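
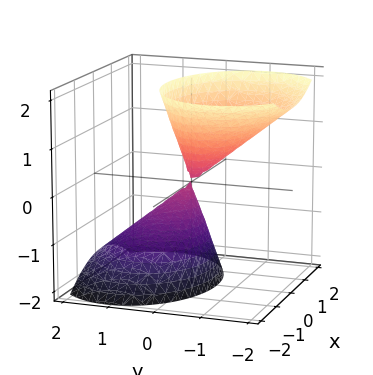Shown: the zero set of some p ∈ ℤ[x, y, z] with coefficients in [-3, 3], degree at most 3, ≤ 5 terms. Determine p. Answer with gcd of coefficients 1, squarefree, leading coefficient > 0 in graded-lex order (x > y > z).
1. The picture has 2 separate pieces.
2. deg p = 2.
3. From the visible intercepts: one y-axis crossing is at y = 0; it crosses the x-axis at the gridline x = 0.
4. Assembling these constraints gives the stated polynomial.

2*x^2 + 3*y^2 + 3*y*z - z^2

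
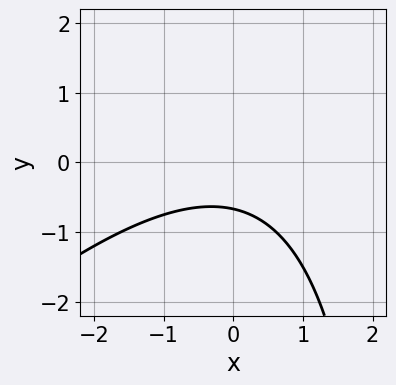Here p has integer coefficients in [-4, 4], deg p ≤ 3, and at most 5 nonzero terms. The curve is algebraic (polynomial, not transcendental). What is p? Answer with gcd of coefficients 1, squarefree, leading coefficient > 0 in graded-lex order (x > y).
x^2 - x*y + 3*y + 2

Degree: the shape is more complex than any degree-1 curve, so deg p = 2.
Reading off the gridlines: no x-intercept at any integer in the box.
Together with the visible shape, these determine p as stated.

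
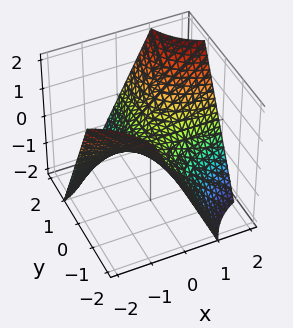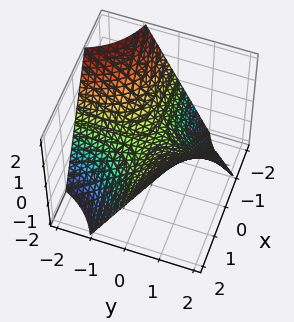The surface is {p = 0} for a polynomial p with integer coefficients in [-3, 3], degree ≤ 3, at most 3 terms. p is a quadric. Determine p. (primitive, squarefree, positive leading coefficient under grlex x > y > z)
deg p = 2. A saddle surface; a quadric.
Reading off the gridlines: it meets the z-axis at z = 0 (among the integer gridlines); the visible y-axis segment lies entirely on the surface.
These observations pin down the coefficients. Check: (-2, 0, 0) on the x-axis lies on the surface, and p(-2, 0, 0) = 0. ✓

x*y - z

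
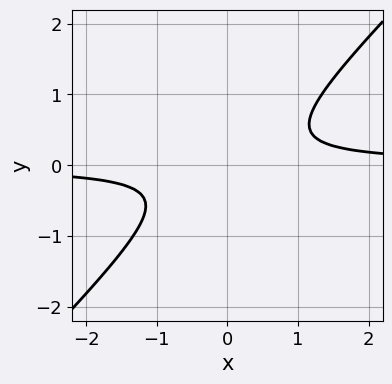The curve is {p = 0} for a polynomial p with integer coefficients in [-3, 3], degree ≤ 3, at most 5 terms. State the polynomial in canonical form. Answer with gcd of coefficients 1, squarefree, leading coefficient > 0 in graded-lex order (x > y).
1. deg p = 2.
2. Against the integer gridlines: the curve avoids every integer x-axis point in the box; no y-intercept at any integer in the box.
3. Putting this together gives p.

3*x*y - 3*y^2 - 1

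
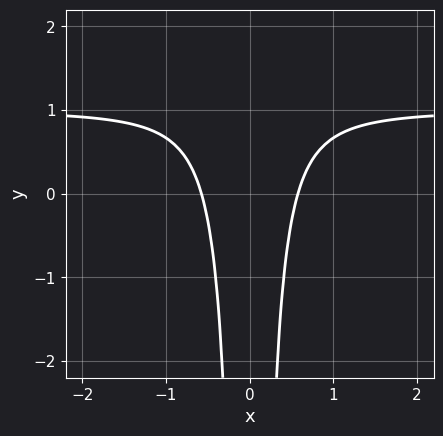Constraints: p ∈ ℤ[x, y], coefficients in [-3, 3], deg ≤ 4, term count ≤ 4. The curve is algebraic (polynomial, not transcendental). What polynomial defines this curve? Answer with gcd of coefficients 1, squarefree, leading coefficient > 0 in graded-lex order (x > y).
3*x^2*y - 3*x^2 + 1

deg p = 3.
Symmetries: it's symmetric under x → −x, forcing even powers of x.
Observable constraints: it misses every integer gridline on the y-axis.
Assembling these constraints gives the stated polynomial.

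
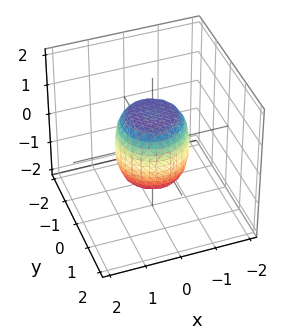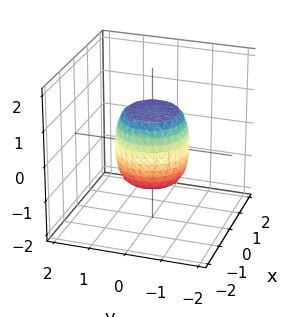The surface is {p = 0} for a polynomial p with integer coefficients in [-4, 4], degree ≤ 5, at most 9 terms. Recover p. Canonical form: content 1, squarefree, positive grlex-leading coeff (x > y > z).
1. deg p = 4. No degree-3 surface has this shape.
2. Symmetry: the z-axis is an axis of rotation, so x and y enter only as x² + y².
3. From the visible intercepts: the z-axis gridline crossings are at z ∈ {-1, 1}; a circular section at z = -1 has radius between 0 and 1.
4. Putting this together gives p. Check: (-1, 0, 0) on the x-axis lies on the surface, and p(-1, 0, 0) = 0. ✓

2*x^4 + 4*x^2*y^2 + 2*y^4 - x^2 - y^2 + z^2 - 1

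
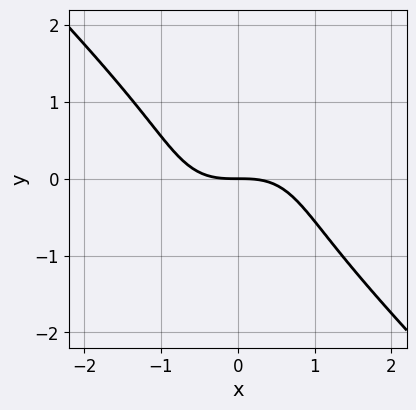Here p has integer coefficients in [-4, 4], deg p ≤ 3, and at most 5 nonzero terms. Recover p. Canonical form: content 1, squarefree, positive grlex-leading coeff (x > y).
(a) deg p = 3. No degree-2 curve has this shape.
(b) Observable constraints: it meets the y-axis at y = 0 (among the integer gridlines); it meets the x-axis at x = 0 (among the integer gridlines).
(c) Assembling these constraints gives the stated polynomial.

2*x^3 + 2*y^3 + 3*y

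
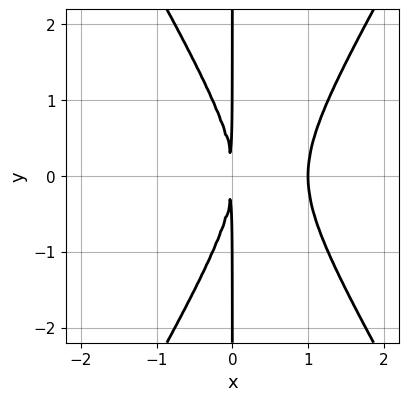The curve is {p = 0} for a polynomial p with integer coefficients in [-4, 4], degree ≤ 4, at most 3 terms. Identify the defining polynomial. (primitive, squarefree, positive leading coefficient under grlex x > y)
3*x^3 - x*y^2 - 3*x^2

1. The degree is 3 — the shape is more complex than any degree-2 curve.
2. Symmetries: the y ↦ −y reflection is a symmetry, so y appears only in even powers.
3. Against the integer gridlines: every point of the y-axis in the box is on the curve; it crosses the x-axis at the gridline x = 1.
4. Matching integer coefficients to the picture gives p.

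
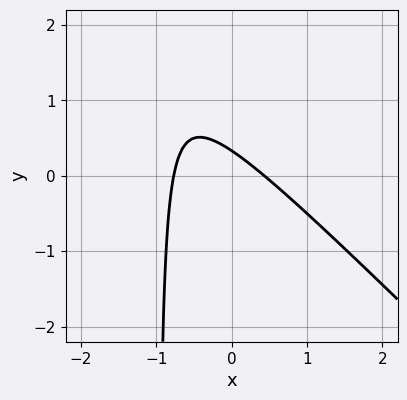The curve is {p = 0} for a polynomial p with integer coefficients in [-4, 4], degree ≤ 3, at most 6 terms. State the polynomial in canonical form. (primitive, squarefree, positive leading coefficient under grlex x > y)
(a) The degree is 2 — the shape is more complex than any degree-1 curve.
(b) Putting this together gives p.

3*x^2 + 3*x*y + x + 3*y - 1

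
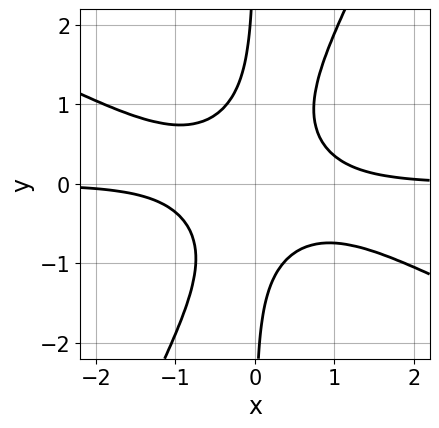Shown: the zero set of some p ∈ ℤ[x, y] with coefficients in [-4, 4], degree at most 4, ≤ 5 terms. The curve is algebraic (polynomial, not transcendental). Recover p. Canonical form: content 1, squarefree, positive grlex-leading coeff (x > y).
2*x^3*y + 3*x^2*y^2 - 2*x*y^3 - 1

1. Degree: no degree-3 curve has this shape, so deg p = 4.
2. Against the integer gridlines: no y-intercept at any integer in the box; it misses every integer gridline on the x-axis.
3. These observations pin down the coefficients.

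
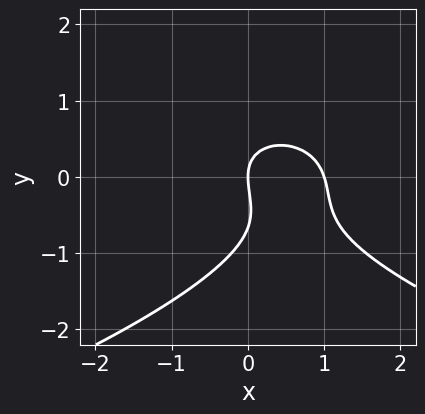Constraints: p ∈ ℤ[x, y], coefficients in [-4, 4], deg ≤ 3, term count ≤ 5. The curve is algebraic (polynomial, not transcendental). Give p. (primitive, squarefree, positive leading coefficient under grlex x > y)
1. Degree: no degree-2 curve has this shape, so deg p = 3.
2. Against the integer gridlines: it crosses the y-axis at the gridline y = 0; the x-axis gridline crossings are at x ∈ {0, 1}.
3. The integer polynomial consistent with all of this is the stated p.

3*y^3 + 3*x^2 + x*y + 2*y^2 - 3*x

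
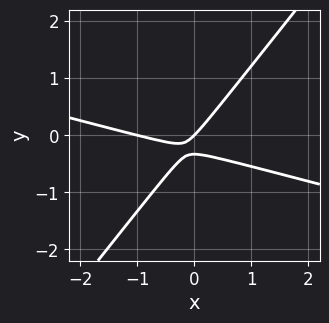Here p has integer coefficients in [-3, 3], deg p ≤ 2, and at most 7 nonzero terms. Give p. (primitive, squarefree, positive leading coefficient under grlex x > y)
x^2 + 3*x*y - 3*y^2 + x - y

1. Degree: the shape is more complex than any degree-1 curve, so deg p = 2.
2. Observable constraints: it meets the y-axis at y = 0 (among the integer gridlines); the x-axis gridline crossings are at x ∈ {-1, 0}.
3. Solving for integer coefficients yields p as stated.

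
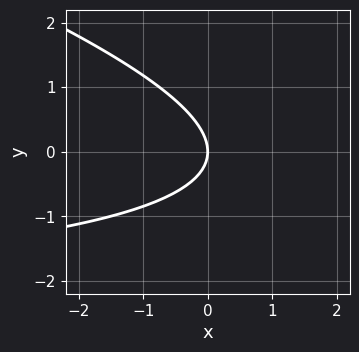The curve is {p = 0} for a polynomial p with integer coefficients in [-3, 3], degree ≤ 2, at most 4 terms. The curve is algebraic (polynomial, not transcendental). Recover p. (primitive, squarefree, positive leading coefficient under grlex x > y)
x*y + 3*y^2 + 3*x

(a) deg p = 2. No degree-1 curve has this shape.
(b) From the axis intercepts and sections: one x-axis crossing is at x = 0; one y-axis crossing is at y = 0.
(c) Solving for integer coefficients yields p as stated.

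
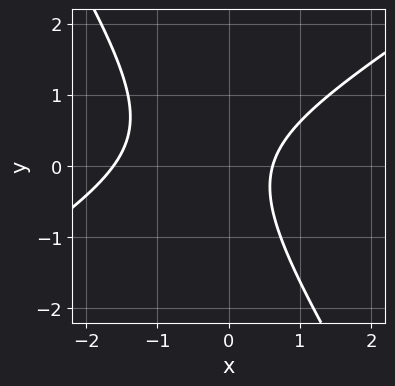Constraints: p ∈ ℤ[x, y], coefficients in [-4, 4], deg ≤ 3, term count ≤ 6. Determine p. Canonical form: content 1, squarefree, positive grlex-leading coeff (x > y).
x^2 - x*y - y^2 + x - 1

Degree: no degree-1 curve has this shape, so deg p = 2.
Checking where it meets the axes: no y-intercept at any integer in the box.
Together with the visible shape, these determine p as stated.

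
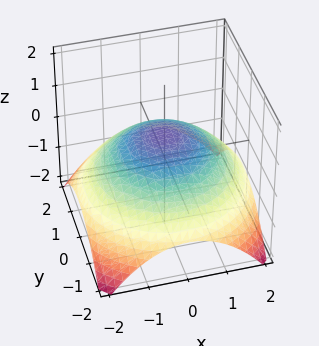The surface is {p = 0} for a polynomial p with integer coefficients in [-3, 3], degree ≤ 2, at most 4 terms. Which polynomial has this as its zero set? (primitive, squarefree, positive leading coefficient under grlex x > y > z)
(a) deg p = 2. The shape is more complex than any degree-1 surface.
(b) Symmetries: rotational symmetry about the z-axis ⇒ p depends on x, y only through x² + y².
(c) From the axis intercepts and sections: a circular section at z = 0 has radius between 1 and 2.
(d) These observations pin down the coefficients.

x^2 + y^2 + 3*z - 2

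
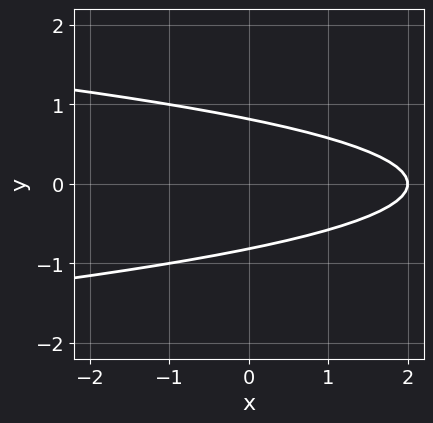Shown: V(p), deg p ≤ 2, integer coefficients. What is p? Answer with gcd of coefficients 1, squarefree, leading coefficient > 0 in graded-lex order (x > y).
3*y^2 + x - 2

(a) Degree: a generic line meets the curve in up to 2 points, so deg p = 2.
(b) Symmetries: it's symmetric under y → −y, forcing even powers of y.
(c) From the visible intercepts: one x-axis crossing is at x = 2.
(d) Assembling these constraints gives the stated polynomial.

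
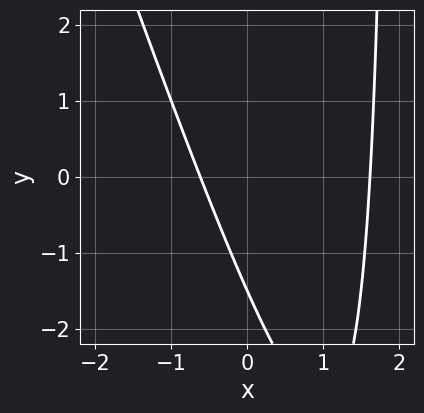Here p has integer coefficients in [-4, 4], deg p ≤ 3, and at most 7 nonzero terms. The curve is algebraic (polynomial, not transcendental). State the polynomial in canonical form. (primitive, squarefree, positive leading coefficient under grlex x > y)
3*x^2 + x*y - 3*x - 2*y - 3

First, the degree is 2 — no degree-1 curve has this shape.
Finally, matching integer coefficients to the picture gives p.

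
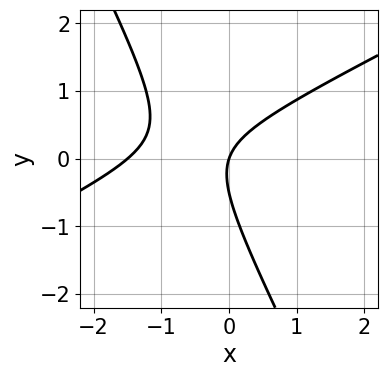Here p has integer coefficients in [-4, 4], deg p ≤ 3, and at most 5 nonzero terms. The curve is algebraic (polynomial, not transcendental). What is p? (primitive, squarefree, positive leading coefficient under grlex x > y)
2*x^2 - 3*x*y - 2*y^2 + 3*x - y

1. Degree: a generic line meets the curve in up to 2 points, so deg p = 2.
2. Checking where it meets the axes: it meets the y-axis at y = 0 (among the integer gridlines); one x-axis crossing is at x = 0.
3. Matching integer coefficients to the picture gives p.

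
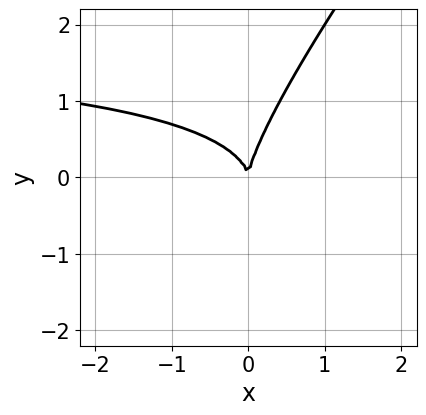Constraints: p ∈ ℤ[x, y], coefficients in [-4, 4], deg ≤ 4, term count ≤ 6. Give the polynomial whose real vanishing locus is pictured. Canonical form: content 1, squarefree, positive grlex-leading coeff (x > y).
x^2*y - 2*x*y^2 + y^3 - 2*x^2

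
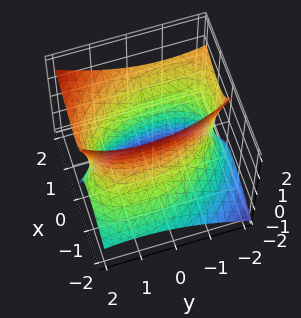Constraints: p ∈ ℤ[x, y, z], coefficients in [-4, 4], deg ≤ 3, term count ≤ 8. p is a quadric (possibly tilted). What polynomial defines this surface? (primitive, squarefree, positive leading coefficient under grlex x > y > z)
1. Degree: a generic line meets the surface in up to 2 points, so deg p = 2.
2. From the visible intercepts: it misses every integer gridline on the z-axis.
3. Together with the visible shape, these determine p as stated.

2*x^2 + x*y - 3*x*z + y^2 - z^2 - 3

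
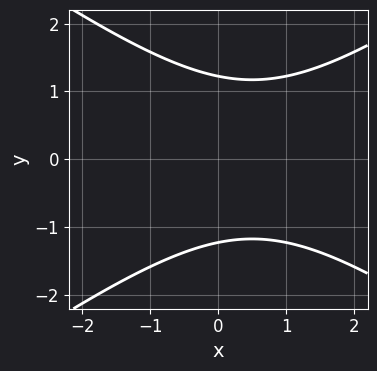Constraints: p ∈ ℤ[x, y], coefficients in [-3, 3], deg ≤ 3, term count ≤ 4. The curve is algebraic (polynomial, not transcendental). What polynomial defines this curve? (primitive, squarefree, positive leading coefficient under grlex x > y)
(a) Degree: a generic line meets the curve in up to 2 points, so deg p = 2.
(b) Symmetries: it's symmetric under y → −y, forcing even powers of y.
(c) Checking where it meets the axes: the curve avoids every integer x-axis point in the box.
(d) These observations pin down the coefficients.

x^2 - 2*y^2 - x + 3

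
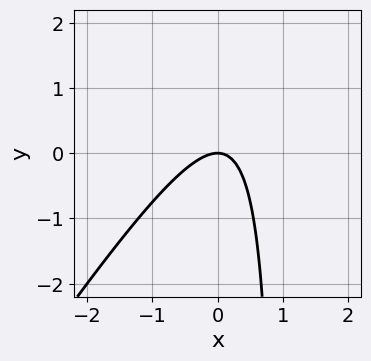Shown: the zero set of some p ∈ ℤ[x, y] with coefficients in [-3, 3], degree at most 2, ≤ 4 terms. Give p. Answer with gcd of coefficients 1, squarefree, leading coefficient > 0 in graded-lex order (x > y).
3*x^2 - 2*x*y + 2*y

First, degree: a generic line meets the curve in up to 2 points, so deg p = 2.
Then, observable constraints: one x-axis crossing is at x = 0; it crosses the y-axis at the gridline y = 0.
Finally, assembling these constraints gives the stated polynomial.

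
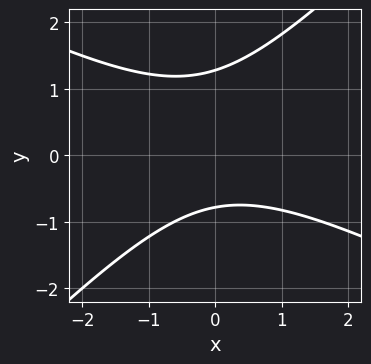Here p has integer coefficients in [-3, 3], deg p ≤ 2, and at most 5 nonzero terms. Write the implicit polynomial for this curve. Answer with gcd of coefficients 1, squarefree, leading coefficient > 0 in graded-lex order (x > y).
x^2 + x*y - 2*y^2 + y + 2

First, the degree is 2 — no degree-1 curve has this shape.
Next, from the visible intercepts: the curve avoids every integer x-axis point in the box.
Finally, matching integer coefficients to the picture gives p.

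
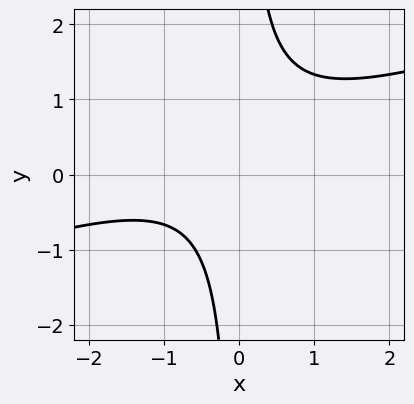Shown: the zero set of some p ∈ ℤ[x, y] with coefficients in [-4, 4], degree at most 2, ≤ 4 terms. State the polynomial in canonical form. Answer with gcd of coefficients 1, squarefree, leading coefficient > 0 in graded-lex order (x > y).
x^2 - 3*x*y + x + 2

(a) The degree is 2 — a generic line meets the curve in up to 2 points.
(b) Observable constraints: the curve avoids every integer x-axis point in the box; no y-intercept at any integer in the box.
(c) Solving for integer coefficients yields p as stated.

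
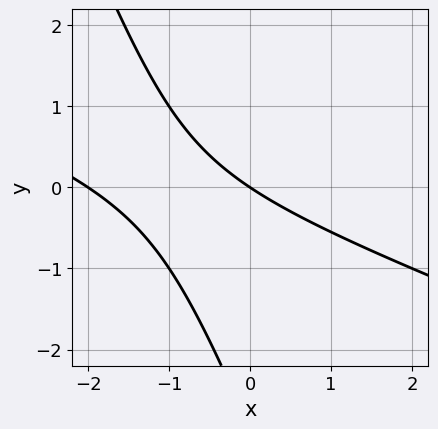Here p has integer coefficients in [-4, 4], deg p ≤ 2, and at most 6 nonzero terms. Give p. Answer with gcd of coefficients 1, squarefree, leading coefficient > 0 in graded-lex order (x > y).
x^2 + 3*x*y + y^2 + 2*x + 3*y

deg p = 2.
Checking where it meets the axes: the x-axis gridline crossings are at x ∈ {-2, 0}; one y-axis crossing is at y = 0.
Putting this together gives p.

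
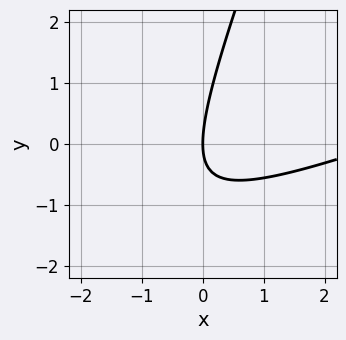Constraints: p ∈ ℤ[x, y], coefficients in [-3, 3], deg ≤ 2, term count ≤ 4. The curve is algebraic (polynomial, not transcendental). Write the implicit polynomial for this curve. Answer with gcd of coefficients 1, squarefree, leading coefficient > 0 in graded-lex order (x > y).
deg p = 2. No degree-1 curve has this shape.
Observable constraints: one x-axis crossing is at x = 0; it crosses the y-axis at the gridline y = 0.
Solving for integer coefficients yields p as stated.

x^2 - 3*x*y + y^2 - 3*x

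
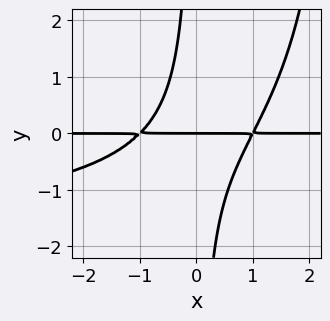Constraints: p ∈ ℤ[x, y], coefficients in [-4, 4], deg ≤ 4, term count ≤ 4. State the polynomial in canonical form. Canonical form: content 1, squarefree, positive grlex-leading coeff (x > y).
(a) deg p = 4.
(b) From the visible intercepts: one y-axis crossing is at y = 0; the visible x-axis segment lies entirely on the curve.
(c) Fitting integer coefficients to these (and the overall shape) gives p.

x^2*y^2 + 2*x^2*y - 3*x*y^2 - 2*y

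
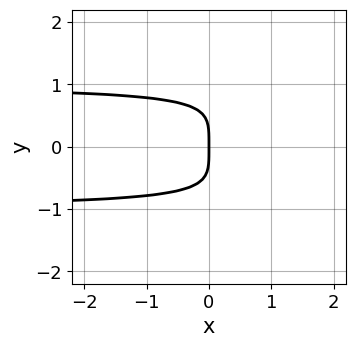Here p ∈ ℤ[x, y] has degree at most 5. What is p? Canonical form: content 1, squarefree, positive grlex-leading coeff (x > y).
deg p = 4.
Symmetries: the y ↦ −y reflection is a symmetry, so y appears only in even powers.
Reading off the gridlines: it crosses the y-axis at the gridline y = 0; one x-axis crossing is at x = 0.
Solving for integer coefficients yields p as stated.

y^4 - x*y^2 + x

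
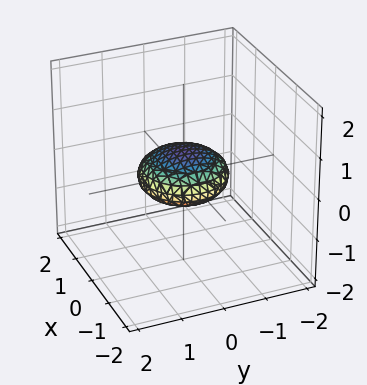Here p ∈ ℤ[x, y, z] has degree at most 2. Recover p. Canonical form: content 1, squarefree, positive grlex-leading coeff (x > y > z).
x^2 + y^2 + 3*z^2 - 1

(a) deg p = 2. A generic line meets the surface in up to 2 points.
(b) Symmetries: rotational symmetry about the z-axis ⇒ p depends on x, y only through x² + y².
(c) Reading off the gridlines: a circular section at z = 0 has radius exactly 1; the y-axis gridline crossings are at y ∈ {-1, 1}; the x-axis gridline crossings are at x ∈ {-1, 1}.
(d) Fitting integer coefficients to these (and the overall shape) gives p.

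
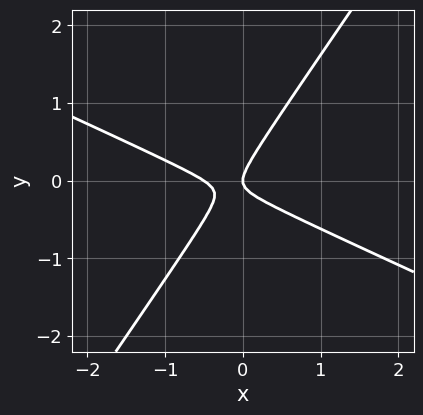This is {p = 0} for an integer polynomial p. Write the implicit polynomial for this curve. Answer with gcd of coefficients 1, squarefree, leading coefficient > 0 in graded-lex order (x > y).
First, degree: a generic line meets the curve in up to 2 points, so deg p = 2.
Next, reading off the gridlines: it meets the y-axis at y = 0 (among the integer gridlines); it crosses the x-axis at the gridline x = 0.
Finally, fitting integer coefficients to these (and the overall shape) gives p.

2*x^2 + 3*x*y - 3*y^2 + x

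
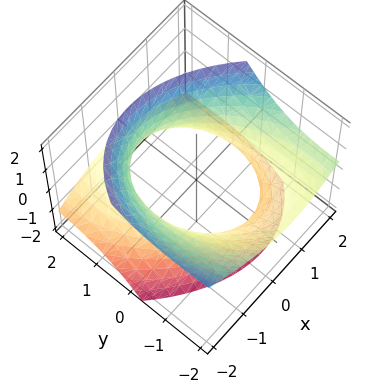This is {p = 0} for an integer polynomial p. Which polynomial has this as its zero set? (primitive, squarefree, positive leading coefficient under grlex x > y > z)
First, deg p = 2.
Next, checking where it meets the axes: the surface avoids every integer z-axis point in the box.
Finally, solving for integer coefficients yields p as stated.

2*x^2 + x*y + y^2 + 3*y*z - 2*z^2 - 3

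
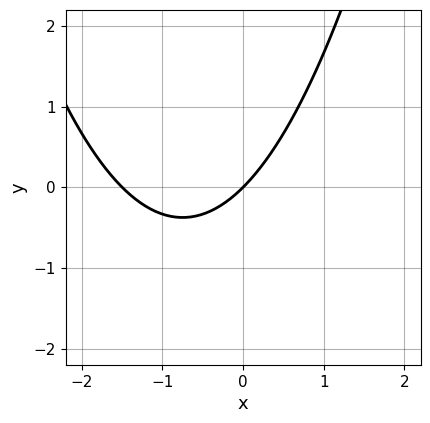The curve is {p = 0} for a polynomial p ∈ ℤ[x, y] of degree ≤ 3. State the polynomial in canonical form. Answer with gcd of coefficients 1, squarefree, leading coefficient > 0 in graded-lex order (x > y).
First, deg p = 2.
Next, reading off the gridlines: one x-axis crossing is at x = 0; it crosses the y-axis at the gridline y = 0.
Finally, putting this together gives p.

2*x^2 + 3*x - 3*y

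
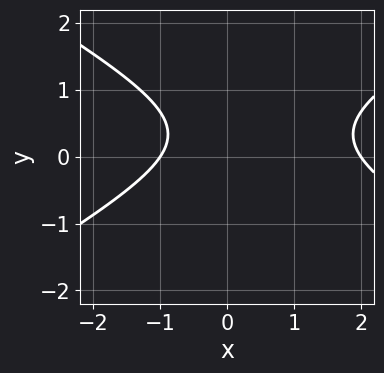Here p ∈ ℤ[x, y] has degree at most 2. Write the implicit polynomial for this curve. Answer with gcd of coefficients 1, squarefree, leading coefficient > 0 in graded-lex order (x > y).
x^2 - 3*y^2 - x + 2*y - 2

First, the degree is 2 — no degree-1 curve has this shape.
Next, from the axis intercepts and sections: no y-intercept at any integer in the box; among the integer gridlines, it crosses the x-axis at x ∈ {-1, 2}.
Finally, assembling these constraints gives the stated polynomial.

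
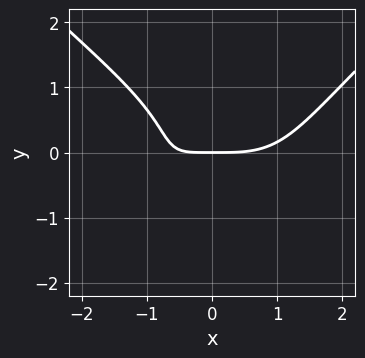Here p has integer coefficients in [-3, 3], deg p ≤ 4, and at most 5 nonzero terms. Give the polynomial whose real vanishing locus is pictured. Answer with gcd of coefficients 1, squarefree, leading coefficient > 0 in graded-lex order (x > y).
(a) Degree: no degree-3 curve has this shape, so deg p = 4.
(b) From the visible intercepts: one x-axis crossing is at x = 0; it meets the y-axis at y = 0 (among the integer gridlines).
(c) Matching integer coefficients to the picture gives p.

x^4 - x^2*y^2 - 2*y^3 - 3*x*y - 3*y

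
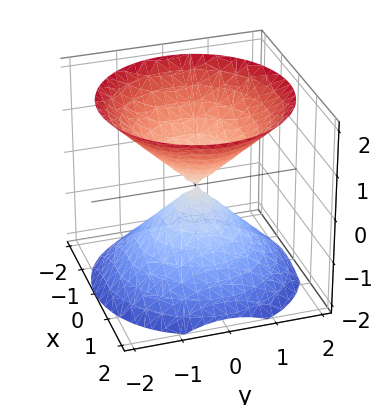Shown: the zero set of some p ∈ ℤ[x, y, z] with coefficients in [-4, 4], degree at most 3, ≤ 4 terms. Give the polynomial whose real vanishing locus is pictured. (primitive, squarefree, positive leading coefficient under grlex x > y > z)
1. I count 2 distinct pieces. They look like related sheets of one shape, so recover p as a whole.
2. The degree is 2 — two nappes meeting at a single point; a quadric.
3. Symmetries: the z-axis is an axis of rotation, so x and y enter only as x² + y²; mirror symmetry z ↦ −z ⇒ only even powers of z.
4. Reading off the gridlines: a circular section at z = 1 has radius exactly 1; it meets the y-axis at y = 0 (among the integer gridlines); it meets the z-axis at z = 0 (among the integer gridlines); one x-axis crossing is at x = 0.
5. Putting this together gives p.

x^2 + y^2 - z^2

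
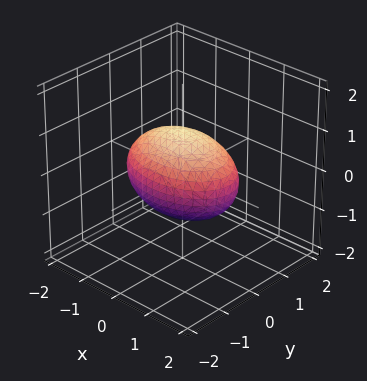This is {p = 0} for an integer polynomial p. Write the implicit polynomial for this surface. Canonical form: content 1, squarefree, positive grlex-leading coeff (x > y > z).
x^2 + 2*y^2 + 2*z^2 - 2

(a) The degree is 2 — bounded and convex; a quadric.
(b) Symmetries: mirror symmetry x ↦ −x ⇒ only even powers of x; mirror symmetry y ↦ −y ⇒ only even powers of y; mirror symmetry z ↦ −z ⇒ only even powers of z.
(c) Observable constraints: the y-axis gridline crossings are at y ∈ {-1, 1}; the z-axis gridline crossings are at z ∈ {-1, 1}.
(d) The integer polynomial consistent with all of this is the stated p.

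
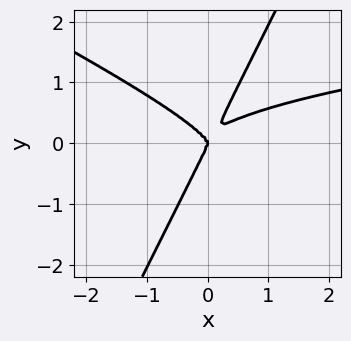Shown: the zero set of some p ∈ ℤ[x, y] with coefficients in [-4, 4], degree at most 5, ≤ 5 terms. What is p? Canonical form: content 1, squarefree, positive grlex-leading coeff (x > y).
(a) The degree is 4 — the shape is more complex than any degree-3 curve.
(b) From the axis intercepts and sections: one y-axis crossing is at y = 0; one x-axis crossing is at x = 0.
(c) Fitting integer coefficients to these (and the overall shape) gives p.

2*x^2*y^2 + 3*x*y^3 - 2*y^4 - x^3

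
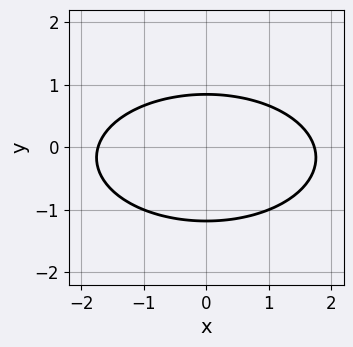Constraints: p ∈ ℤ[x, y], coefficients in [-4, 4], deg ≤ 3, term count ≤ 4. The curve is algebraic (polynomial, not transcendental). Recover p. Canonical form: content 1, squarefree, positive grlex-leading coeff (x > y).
The degree is 2 — the shape is more complex than any degree-1 curve.
Symmetries: it's symmetric under x → −x, forcing even powers of x.
Together with the visible shape, these determine p as stated.

x^2 + 3*y^2 + y - 3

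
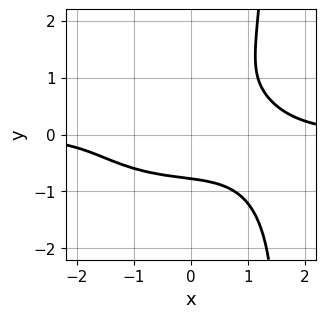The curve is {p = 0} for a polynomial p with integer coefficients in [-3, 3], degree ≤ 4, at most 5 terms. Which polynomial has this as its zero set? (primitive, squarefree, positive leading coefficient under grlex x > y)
x^3*y + 2*x*y^3 - 3*y^3 + y^2 - 2

(a) deg p = 4. No degree-3 curve has this shape.
(b) Observable constraints: no x-intercept at any integer in the box.
(c) Solving for integer coefficients yields p as stated.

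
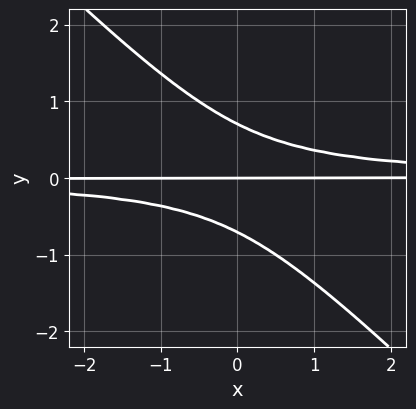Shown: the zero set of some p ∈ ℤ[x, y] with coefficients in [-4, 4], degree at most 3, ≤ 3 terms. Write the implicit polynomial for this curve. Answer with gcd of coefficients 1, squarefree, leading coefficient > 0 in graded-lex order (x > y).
The degree is 3 — a generic line meets the curve in up to 3 points.
From the axis intercepts and sections: every point of the x-axis in the box is on the curve; it meets the y-axis at y = 0 (among the integer gridlines).
These observations pin down the coefficients.

2*x*y^2 + 2*y^3 - y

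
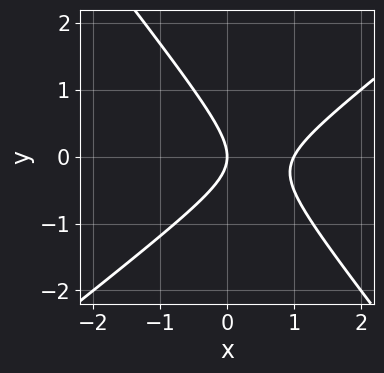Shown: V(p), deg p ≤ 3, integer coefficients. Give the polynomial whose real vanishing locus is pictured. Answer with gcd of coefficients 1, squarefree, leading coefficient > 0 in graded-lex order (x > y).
(a) Degree: a generic line meets the curve in up to 2 points, so deg p = 2.
(b) From the visible intercepts: among the integer gridlines, it crosses the x-axis at x ∈ {0, 1}; it crosses the y-axis at the gridline y = 0.
(c) The integer polynomial consistent with all of this is the stated p.

2*x^2 - x*y - 2*y^2 - 2*x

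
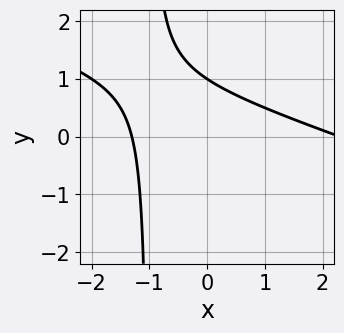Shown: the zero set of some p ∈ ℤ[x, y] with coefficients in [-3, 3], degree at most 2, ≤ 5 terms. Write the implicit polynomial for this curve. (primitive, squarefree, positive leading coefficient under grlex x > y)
x^2 + 3*x*y - x + 3*y - 3

(a) deg p = 2.
(b) Reading off the gridlines: one y-axis crossing is at y = 1.
(c) Fitting integer coefficients to these (and the overall shape) gives p.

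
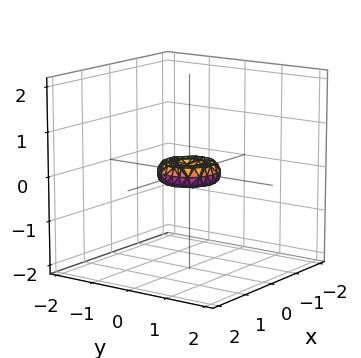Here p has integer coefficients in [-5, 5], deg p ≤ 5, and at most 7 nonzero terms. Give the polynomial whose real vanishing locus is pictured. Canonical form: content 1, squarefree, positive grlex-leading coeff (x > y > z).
First, deg p = 4. No degree-3 surface has this shape.
Then, symmetry: every cross-section ⟂ z is a circle, so x, y appear only via x² + y².
Then, checking where it meets the axes: one y-axis crossing is at y = 0; it meets the z-axis at z = 0 (among the integer gridlines); a circular section at z = 0 has radius between 0 and 1; one x-axis crossing is at x = 0.
Finally, together with the visible shape, these determine p as stated.

2*x^4 + 4*x^2*y^2 + 2*y^4 - x^2 - y^2 + 2*z^2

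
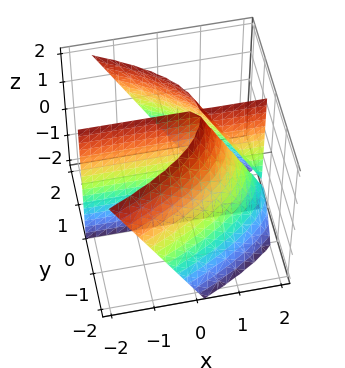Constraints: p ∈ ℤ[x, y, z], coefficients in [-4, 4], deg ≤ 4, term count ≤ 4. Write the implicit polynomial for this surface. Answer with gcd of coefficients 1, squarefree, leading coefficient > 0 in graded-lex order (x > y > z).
y^3 + 2*x*y + y*z - 3*y

First, I count 2 distinct pieces. Treating them together as one polynomial.
Then, deg p = 3. A generic line meets the surface in up to 3 points.
Then, checking where it meets the axes: it crosses the y-axis at the gridline y = 0; the visible x-axis segment lies entirely on the surface.
Finally, assembling these constraints gives the stated polynomial. Check: (0, 0, 2) on the z-axis lies on the surface, and p(0, 0, 2) = 0. ✓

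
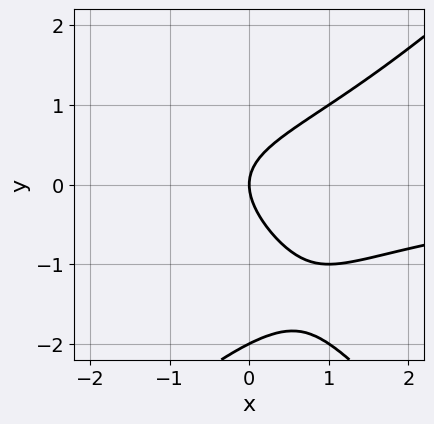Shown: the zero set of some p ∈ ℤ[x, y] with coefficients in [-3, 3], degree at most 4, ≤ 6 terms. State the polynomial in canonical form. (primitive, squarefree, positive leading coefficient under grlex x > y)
x^2*y - y^3 - 2*y^2 + 2*x

(a) Degree: no degree-2 curve has this shape, so deg p = 3.
(b) From the axis intercepts and sections: the y-axis gridline crossings are at y ∈ {-2, 0}; one x-axis crossing is at x = 0.
(c) Fitting integer coefficients to these (and the overall shape) gives p.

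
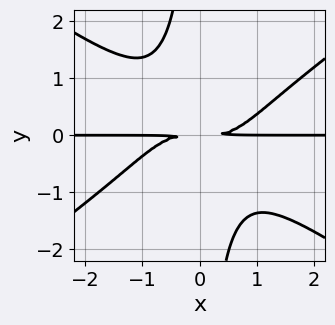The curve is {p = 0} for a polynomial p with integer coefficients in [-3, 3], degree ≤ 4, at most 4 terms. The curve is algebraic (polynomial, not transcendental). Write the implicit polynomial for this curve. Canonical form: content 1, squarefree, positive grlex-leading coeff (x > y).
x^3*y - 2*x*y^3 - 2*y^2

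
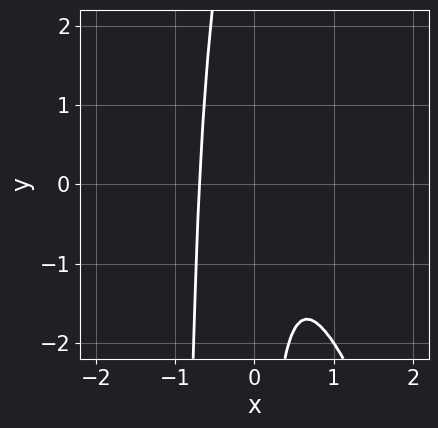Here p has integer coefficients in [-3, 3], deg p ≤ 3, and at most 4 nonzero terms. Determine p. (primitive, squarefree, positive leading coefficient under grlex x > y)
3*x^3 + x^2*y + x*y + 1

First, the degree is 3 — a generic line meets the curve in up to 3 points.
Then, from the axis intercepts and sections: no y-intercept at any integer in the box.
Finally, putting this together gives p.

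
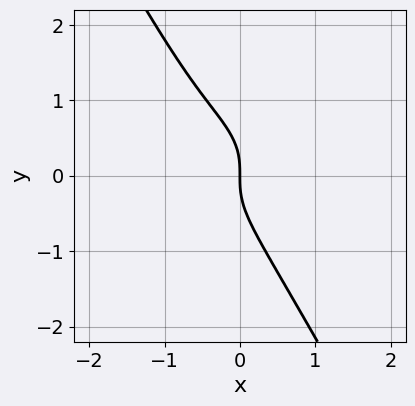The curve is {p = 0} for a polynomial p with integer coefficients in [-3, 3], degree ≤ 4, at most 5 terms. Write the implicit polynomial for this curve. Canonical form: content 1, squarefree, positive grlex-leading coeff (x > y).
2*x^3 + 3*x*y^2 + 2*y^3 + 2*x^2 + 2*x

First, the degree is 3 — no degree-2 curve has this shape.
Next, observable constraints: one y-axis crossing is at y = 0; one x-axis crossing is at x = 0.
Finally, fitting integer coefficients to these (and the overall shape) gives p.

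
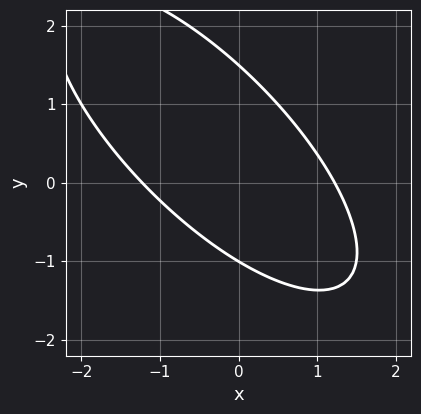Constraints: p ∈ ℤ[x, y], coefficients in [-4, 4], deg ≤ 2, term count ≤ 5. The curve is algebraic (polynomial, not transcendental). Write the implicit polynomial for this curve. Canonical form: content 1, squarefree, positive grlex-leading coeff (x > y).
2*x^2 + 3*x*y + 2*y^2 - y - 3

1. The degree is 2 — no degree-1 curve has this shape.
2. Against the integer gridlines: it meets the y-axis at y = -1 (among the integer gridlines).
3. Fitting integer coefficients to these (and the overall shape) gives p.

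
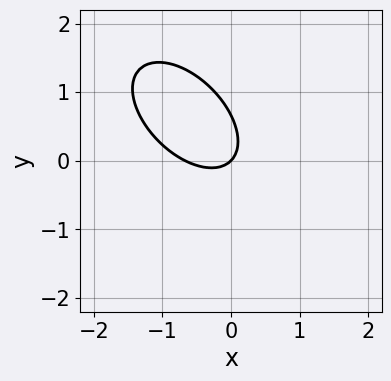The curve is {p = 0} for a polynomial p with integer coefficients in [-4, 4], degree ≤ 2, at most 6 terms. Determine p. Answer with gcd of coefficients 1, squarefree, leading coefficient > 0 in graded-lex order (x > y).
3*x^2 + 3*x*y + 3*y^2 + 2*x - 2*y

(a) deg p = 2. The shape is more complex than any degree-1 curve.
(b) From the visible intercepts: it meets the y-axis at y = 0 (among the integer gridlines); it meets the x-axis at x = 0 (among the integer gridlines).
(c) Matching integer coefficients to the picture gives p.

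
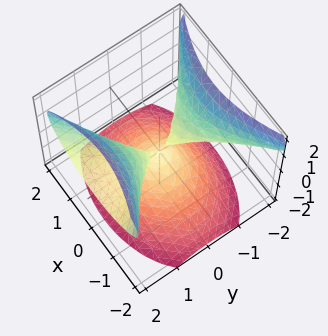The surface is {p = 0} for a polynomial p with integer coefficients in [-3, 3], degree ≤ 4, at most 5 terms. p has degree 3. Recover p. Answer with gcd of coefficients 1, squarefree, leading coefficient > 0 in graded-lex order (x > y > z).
3*y^2*z - 2*z^3 - 3*x^2

(a) There are 3 components.
(b) Degree: a generic line meets the surface in up to 3 points, so deg p = 3.
(c) Checking where it meets the axes: every point of the y-axis in the box is on the surface; it meets the z-axis at z = 0 (among the integer gridlines); it meets the x-axis at x = 0 (among the integer gridlines).
(d) The integer polynomial consistent with all of this is the stated p.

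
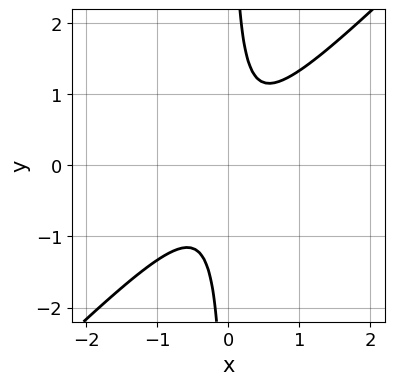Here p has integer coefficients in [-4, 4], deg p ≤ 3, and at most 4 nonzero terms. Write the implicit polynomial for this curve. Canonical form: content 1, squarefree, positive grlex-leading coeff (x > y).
3*x^2 - 3*x*y + 1

Degree: the shape is more complex than any degree-1 curve, so deg p = 2.
Reading off the gridlines: the curve avoids every integer x-axis point in the box; the curve avoids every integer y-axis point in the box.
The integer polynomial consistent with all of this is the stated p.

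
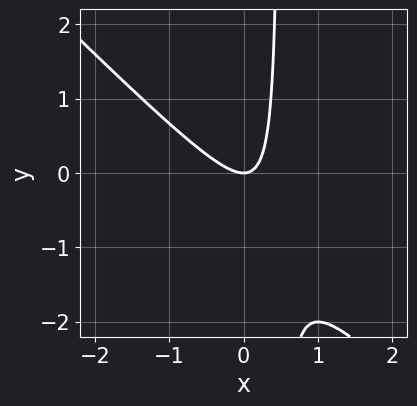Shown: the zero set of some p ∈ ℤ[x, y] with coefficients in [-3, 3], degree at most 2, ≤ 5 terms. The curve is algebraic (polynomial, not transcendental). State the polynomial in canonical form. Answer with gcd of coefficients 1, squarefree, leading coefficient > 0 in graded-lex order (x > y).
2*x^2 + 2*x*y - y

Degree: a generic line meets the curve in up to 2 points, so deg p = 2.
From the visible intercepts: it crosses the x-axis at the gridline x = 0; it crosses the y-axis at the gridline y = 0.
Putting this together gives p.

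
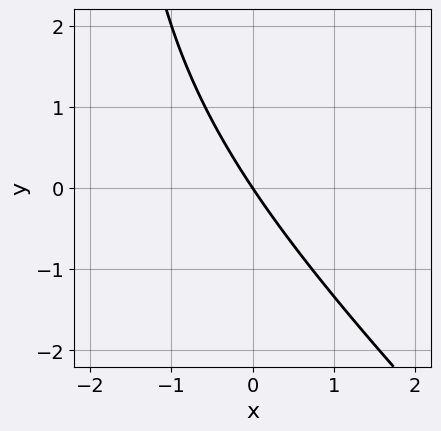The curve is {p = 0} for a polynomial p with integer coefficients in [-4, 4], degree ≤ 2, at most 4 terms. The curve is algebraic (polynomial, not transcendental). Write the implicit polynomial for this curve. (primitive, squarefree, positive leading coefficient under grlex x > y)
deg p = 2.
Reading off the gridlines: one x-axis crossing is at x = 0; one y-axis crossing is at y = 0.
Matching integer coefficients to the picture gives p.

x^2 + x*y + 3*x + 2*y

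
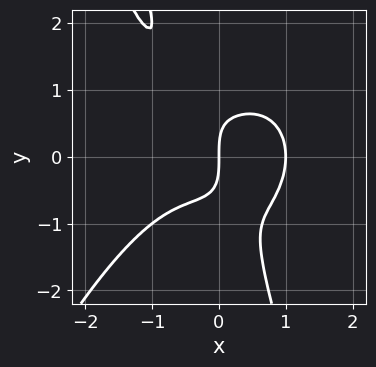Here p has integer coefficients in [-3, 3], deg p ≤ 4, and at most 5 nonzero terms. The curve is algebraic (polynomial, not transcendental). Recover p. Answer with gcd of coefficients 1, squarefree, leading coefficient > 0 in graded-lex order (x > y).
1. The degree is 4 — no degree-3 curve has this shape.
2. From the axis intercepts and sections: the x-axis gridline crossings are at x ∈ {0, 1}; it meets the y-axis at y = 0 (among the integer gridlines).
3. Fitting integer coefficients to these (and the overall shape) gives p.

2*x^4 + 3*x*y^2 + y^3 - 2*x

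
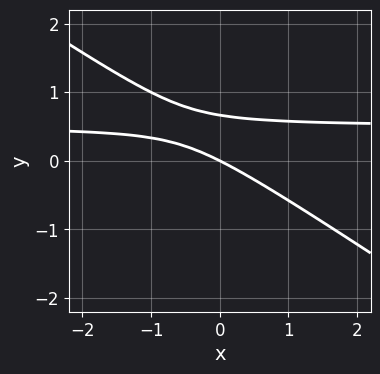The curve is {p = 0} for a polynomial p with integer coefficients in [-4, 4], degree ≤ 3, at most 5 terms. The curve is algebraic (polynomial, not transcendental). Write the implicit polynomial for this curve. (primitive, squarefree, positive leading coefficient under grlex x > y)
The degree is 2 — a generic line meets the curve in up to 2 points.
Against the integer gridlines: one x-axis crossing is at x = 0; one y-axis crossing is at y = 0.
Putting this together gives p.

2*x*y + 3*y^2 - x - 2*y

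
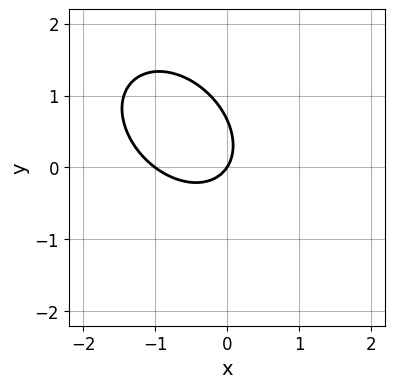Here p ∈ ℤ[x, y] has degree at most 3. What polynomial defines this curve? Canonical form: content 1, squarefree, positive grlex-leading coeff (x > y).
1. Degree: no degree-1 curve has this shape, so deg p = 2.
2. From the axis intercepts and sections: the x-axis gridline crossings are at x ∈ {-1, 0}; one y-axis crossing is at y = 0.
3. Putting this together gives p.

3*x^2 + 2*x*y + 3*y^2 + 3*x - 2*y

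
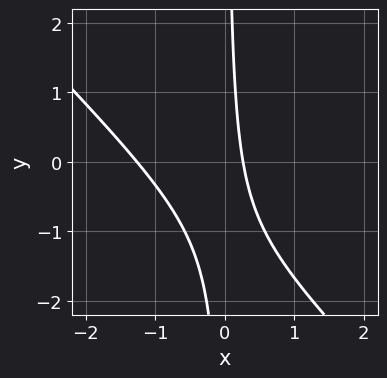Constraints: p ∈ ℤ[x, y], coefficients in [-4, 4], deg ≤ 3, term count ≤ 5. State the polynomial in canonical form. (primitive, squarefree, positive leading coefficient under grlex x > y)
3*x^2 + 3*x*y + 3*x - 1

(a) deg p = 2. A generic line meets the curve in up to 2 points.
(b) Reading off the gridlines: no y-intercept at any integer in the box.
(c) These observations pin down the coefficients.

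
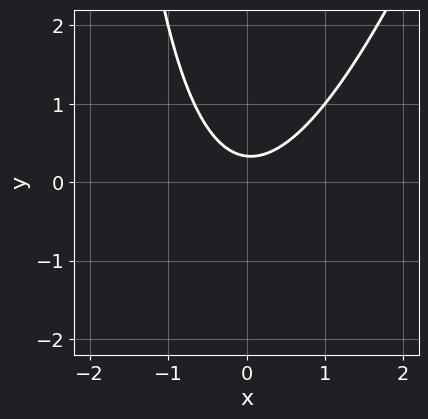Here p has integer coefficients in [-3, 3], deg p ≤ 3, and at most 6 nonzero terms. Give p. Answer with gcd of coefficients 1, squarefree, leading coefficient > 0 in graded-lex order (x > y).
1. Degree: a generic line meets the curve in up to 2 points, so deg p = 2.
2. Checking where it meets the axes: the curve avoids every integer x-axis point in the box.
3. These observations pin down the coefficients.

3*x^2 - x*y - 3*y + 1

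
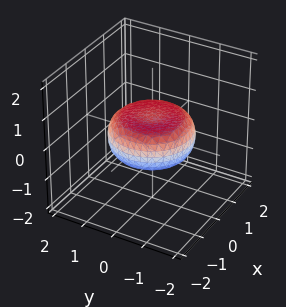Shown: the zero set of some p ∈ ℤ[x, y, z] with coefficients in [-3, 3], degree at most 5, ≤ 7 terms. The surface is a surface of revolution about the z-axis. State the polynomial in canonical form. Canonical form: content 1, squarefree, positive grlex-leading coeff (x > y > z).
x^4 + 2*x^2*y^2 + y^4 - x^2 - y^2 + 3*z^2 - 1

1. The degree is 4 — no degree-3 surface has this shape.
2. Symmetry: the z-axis is an axis of rotation, so x and y enter only as x² + y².
3. Reading off the gridlines: a circular section at z = 0 has radius between 1 and 2.
4. Assembling these constraints gives the stated polynomial.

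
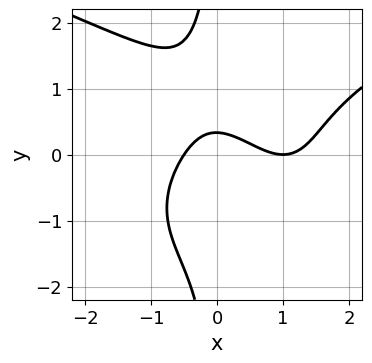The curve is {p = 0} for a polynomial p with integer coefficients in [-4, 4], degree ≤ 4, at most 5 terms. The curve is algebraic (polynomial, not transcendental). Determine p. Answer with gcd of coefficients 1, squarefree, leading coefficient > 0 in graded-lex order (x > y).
(a) The degree is 4 — a generic line meets the curve in up to 4 points.
(b) Reading off the gridlines: one x-axis crossing is at x = 1.
(c) The integer polynomial consistent with all of this is the stated p.

2*x*y^3 - 2*x^3 + 3*x^2 + 3*y - 1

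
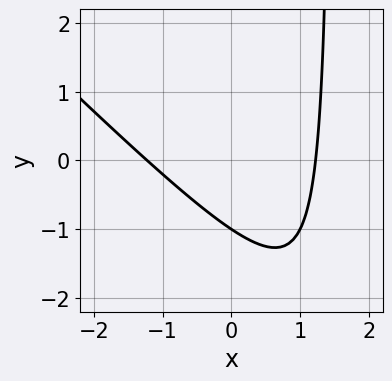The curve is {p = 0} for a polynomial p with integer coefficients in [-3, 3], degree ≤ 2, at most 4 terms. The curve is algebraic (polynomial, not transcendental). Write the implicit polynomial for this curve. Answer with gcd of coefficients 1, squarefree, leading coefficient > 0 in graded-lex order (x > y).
2*x^2 + 2*x*y - 3*y - 3

The degree is 2 — a generic line meets the curve in up to 2 points.
From the axis intercepts and sections: it meets the y-axis at y = -1 (among the integer gridlines).
Together with the visible shape, these determine p as stated.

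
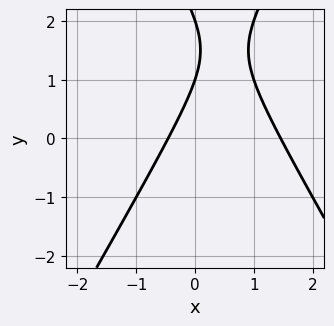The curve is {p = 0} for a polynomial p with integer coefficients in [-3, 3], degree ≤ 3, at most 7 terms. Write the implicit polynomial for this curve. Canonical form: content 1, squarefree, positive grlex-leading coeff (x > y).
The degree is 2 — a generic line meets the curve in up to 2 points.
Against the integer gridlines: among the integer gridlines, it crosses the y-axis at y ∈ {1, 2}.
Fitting integer coefficients to these (and the overall shape) gives p.

3*x^2 - y^2 - 3*x + 3*y - 2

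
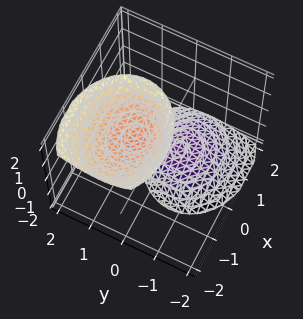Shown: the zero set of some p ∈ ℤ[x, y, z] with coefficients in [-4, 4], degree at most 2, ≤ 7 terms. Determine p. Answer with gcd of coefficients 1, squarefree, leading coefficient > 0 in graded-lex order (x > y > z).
2*x^2 + 2*x*z + 3*y^2 - 2*y*z - z^2 + 2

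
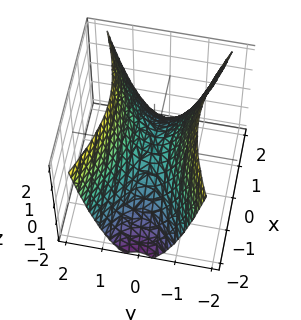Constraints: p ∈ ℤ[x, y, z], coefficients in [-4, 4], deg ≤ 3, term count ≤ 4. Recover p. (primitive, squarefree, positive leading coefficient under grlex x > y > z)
1. The degree is 2 — a saddle surface; a quadric.
2. Symmetries: mirror symmetry x ↦ −x ⇒ only even powers of x; the y ↦ −y reflection is a symmetry, so y appears only in even powers.
3. From the visible intercepts: it crosses the z-axis at the gridline z = 0; it crosses the y-axis at the gridline y = 0.
4. Assembling these constraints gives the stated polynomial.

x^2 - 3*y^2 + 2*z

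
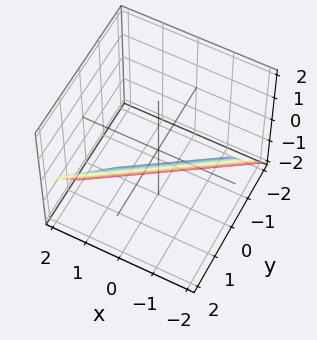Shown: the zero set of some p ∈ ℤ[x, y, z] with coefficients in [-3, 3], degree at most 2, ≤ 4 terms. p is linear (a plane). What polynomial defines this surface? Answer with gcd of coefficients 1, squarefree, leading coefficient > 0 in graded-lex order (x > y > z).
2*x - 3*y + 2*z + 2

deg p = 1.
Against the integer gridlines: it crosses the x-axis at the gridline x = -1; one z-axis crossing is at z = -1.
Putting this together gives p.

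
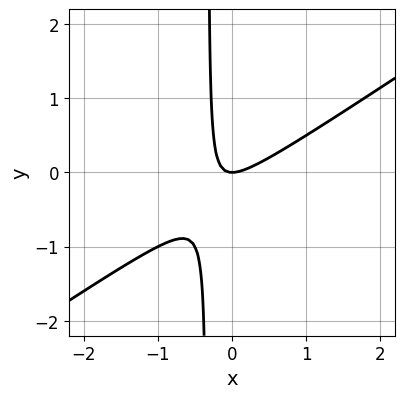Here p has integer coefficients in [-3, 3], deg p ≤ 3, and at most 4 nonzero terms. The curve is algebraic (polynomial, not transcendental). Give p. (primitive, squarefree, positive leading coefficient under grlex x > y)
1. The degree is 2 — no degree-1 curve has this shape.
2. Reading off the gridlines: it meets the x-axis at x = 0 (among the integer gridlines); one y-axis crossing is at y = 0.
3. Together with the visible shape, these determine p as stated.

2*x^2 - 3*x*y - y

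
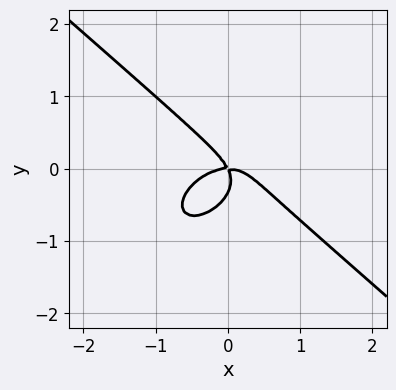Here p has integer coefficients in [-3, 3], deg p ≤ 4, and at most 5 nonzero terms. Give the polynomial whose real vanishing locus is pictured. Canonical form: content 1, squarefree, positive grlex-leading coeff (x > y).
Degree: no degree-2 curve has this shape, so deg p = 3.
From the axis intercepts and sections: one x-axis crossing is at x = 0; it meets the y-axis at y = 0 (among the integer gridlines).
Solving for integer coefficients yields p as stated.

2*x^3 + 3*y^3 + 2*x*y + y^2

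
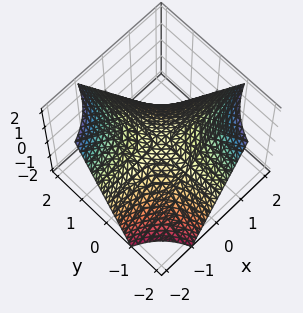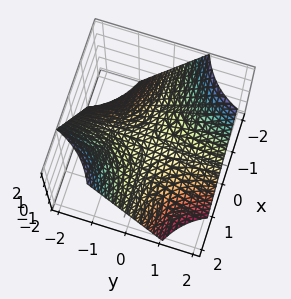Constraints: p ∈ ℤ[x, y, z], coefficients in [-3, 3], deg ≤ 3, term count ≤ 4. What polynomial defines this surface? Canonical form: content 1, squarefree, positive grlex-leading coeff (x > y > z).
x*y + z

(a) The degree is 2 — a saddle surface; a quadric.
(b) Reading off the gridlines: it meets the z-axis at z = 0 (among the integer gridlines); the visible x-axis segment lies entirely on the surface; every point of the y-axis in the box is on the surface.
(c) Fitting integer coefficients to these (and the overall shape) gives p.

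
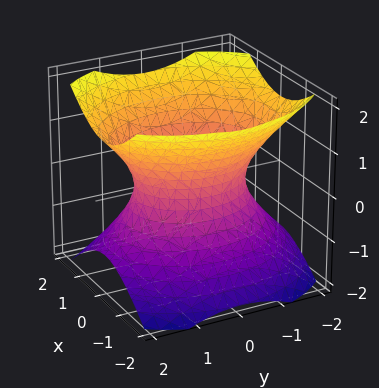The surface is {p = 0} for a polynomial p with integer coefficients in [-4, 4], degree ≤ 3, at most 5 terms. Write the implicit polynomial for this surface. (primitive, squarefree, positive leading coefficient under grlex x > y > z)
(a) The degree is 2 — one connected sheet with a waist; a quadric.
(b) Symmetries: the x ↦ −x reflection is a symmetry, so x appears only in even powers; the y ↦ −y reflection is a symmetry, so y appears only in even powers; it's symmetric under z → −z, forcing even powers of z.
(c) Against the integer gridlines: it misses every integer gridline on the z-axis; among the integer gridlines, it crosses the x-axis at x ∈ {-1, 1}.
(d) Matching integer coefficients to the picture gives p.

3*x^2 + 2*y^2 - 3*z^2 - 3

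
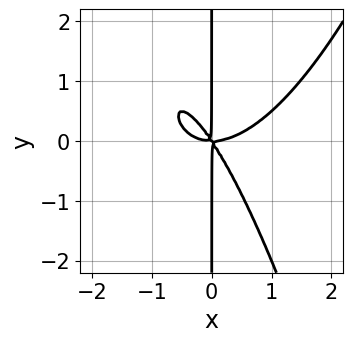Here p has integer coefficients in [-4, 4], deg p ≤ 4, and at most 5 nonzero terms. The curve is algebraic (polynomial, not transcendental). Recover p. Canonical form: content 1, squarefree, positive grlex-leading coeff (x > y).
2*x^4 - 3*x^2*y - 2*x*y^2

First, the degree is 4 — no degree-3 curve has this shape.
Next, from the axis intercepts and sections: every point of the y-axis in the box is on the curve.
Finally, together with the visible shape, these determine p as stated.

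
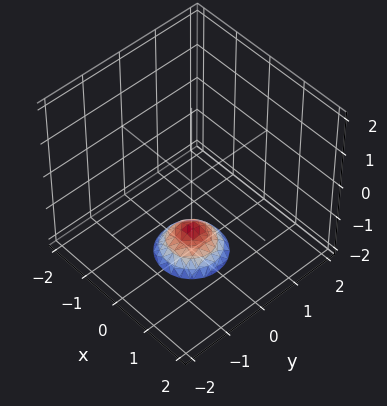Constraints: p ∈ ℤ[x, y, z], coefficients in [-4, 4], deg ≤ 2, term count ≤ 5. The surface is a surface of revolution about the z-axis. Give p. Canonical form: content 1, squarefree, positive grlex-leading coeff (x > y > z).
2*x^2 + 2*y^2 + 2*z + 3

(a) Degree: the shape is more complex than any degree-1 surface, so deg p = 2.
(b) Symmetries: the z-axis is an axis of rotation, so x and y enter only as x² + y².
(c) From the visible intercepts: it misses every integer gridline on the x-axis; a circular section at z = -2 has radius between 0 and 1.
(d) Putting this together gives p.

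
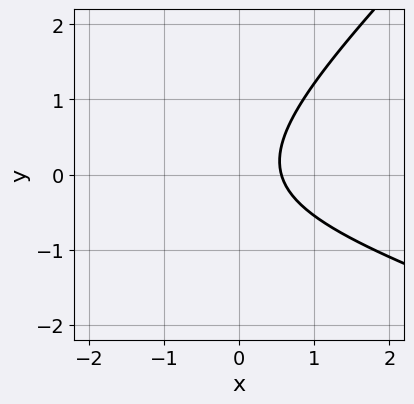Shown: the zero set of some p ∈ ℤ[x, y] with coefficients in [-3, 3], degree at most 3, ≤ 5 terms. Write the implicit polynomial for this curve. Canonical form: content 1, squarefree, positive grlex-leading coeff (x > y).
First, degree: the shape is more complex than any degree-1 curve, so deg p = 2.
Then, from the axis intercepts and sections: no y-intercept at any integer in the box.
Finally, together with the visible shape, these determine p as stated.

x^2 + 2*x*y - 3*y^2 + 3*x - 2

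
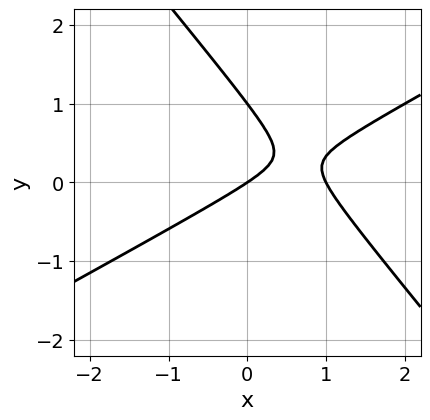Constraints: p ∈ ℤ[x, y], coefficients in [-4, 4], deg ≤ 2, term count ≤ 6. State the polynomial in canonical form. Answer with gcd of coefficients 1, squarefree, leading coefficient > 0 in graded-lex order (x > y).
2*x^2 - 2*x*y - 3*y^2 - 2*x + 3*y

1. deg p = 2. No degree-1 curve has this shape.
2. Against the integer gridlines: the y-axis gridline crossings are at y ∈ {0, 1}; the x-axis gridline crossings are at x ∈ {0, 1}.
3. These observations pin down the coefficients.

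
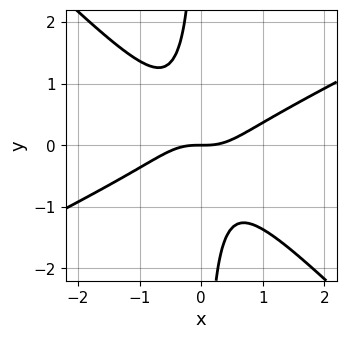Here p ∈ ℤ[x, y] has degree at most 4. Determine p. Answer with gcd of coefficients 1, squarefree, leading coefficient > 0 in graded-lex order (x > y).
x^3 - x^2*y - 2*x*y^2 - y

1. deg p = 3.
2. Checking where it meets the axes: it meets the y-axis at y = 0 (among the integer gridlines); it crosses the x-axis at the gridline x = 0.
3. Assembling these constraints gives the stated polynomial.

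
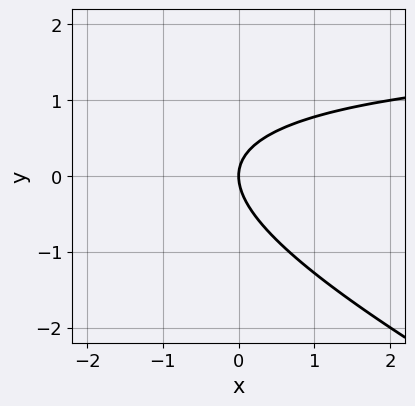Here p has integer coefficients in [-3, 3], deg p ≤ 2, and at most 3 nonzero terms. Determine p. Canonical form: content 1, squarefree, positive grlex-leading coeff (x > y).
First, degree: no degree-1 curve has this shape, so deg p = 2.
Then, from the axis intercepts and sections: it crosses the x-axis at the gridline x = 0; it meets the y-axis at y = 0 (among the integer gridlines).
Finally, solving for integer coefficients yields p as stated.

x*y + 2*y^2 - 2*x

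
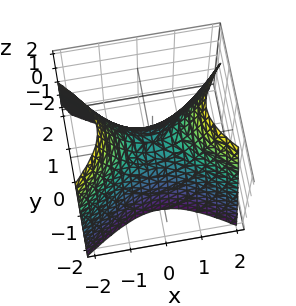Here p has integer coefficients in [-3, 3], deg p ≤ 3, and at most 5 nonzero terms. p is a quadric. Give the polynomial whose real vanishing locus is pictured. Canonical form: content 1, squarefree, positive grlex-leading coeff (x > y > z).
(a) deg p = 2. A saddle surface; a quadric.
(b) Symmetries: mirror symmetry x ↦ −x ⇒ only even powers of x; the y ↦ −y reflection is a symmetry, so y appears only in even powers.
(c) Checking where it meets the axes: it meets the y-axis at y = 0 (among the integer gridlines); it meets the x-axis at x = 0 (among the integer gridlines); it crosses the z-axis at the gridline z = 0.
(d) Together with the visible shape, these determine p as stated.

2*x^2 - 3*y^2 - 2*z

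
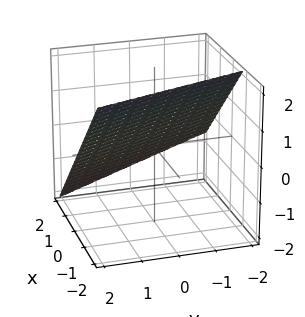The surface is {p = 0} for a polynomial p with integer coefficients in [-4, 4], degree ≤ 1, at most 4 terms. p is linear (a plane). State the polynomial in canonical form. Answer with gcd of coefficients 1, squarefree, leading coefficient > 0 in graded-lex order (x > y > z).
The degree is 1 — every cross-section is a straight line — this is a plane.
From the axis intercepts and sections: it crosses the y-axis at the gridline y = 2.
Solving for integer coefficients yields p as stated.

3*x + y + 3*z - 2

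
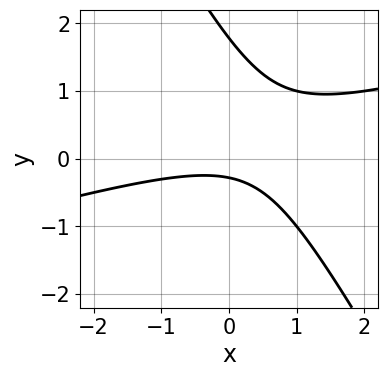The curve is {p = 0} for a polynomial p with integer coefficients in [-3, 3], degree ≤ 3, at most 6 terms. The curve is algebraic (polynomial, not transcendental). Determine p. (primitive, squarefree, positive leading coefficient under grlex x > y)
x^2 - 3*x*y - 2*y^2 + 3*y + 1

1. deg p = 2. A generic line meets the curve in up to 2 points.
2. Observable constraints: the curve avoids every integer x-axis point in the box.
3. Solving for integer coefficients yields p as stated.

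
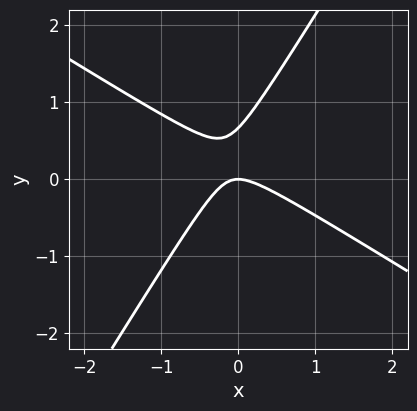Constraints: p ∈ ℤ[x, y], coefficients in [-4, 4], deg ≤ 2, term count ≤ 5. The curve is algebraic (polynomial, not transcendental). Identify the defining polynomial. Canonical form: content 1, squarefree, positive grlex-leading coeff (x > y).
First, degree: no degree-1 curve has this shape, so deg p = 2.
Then, reading off the gridlines: one y-axis crossing is at y = 0; it meets the x-axis at x = 0 (among the integer gridlines).
Finally, solving for integer coefficients yields p as stated.

3*x^2 + 3*x*y - 3*y^2 + 2*y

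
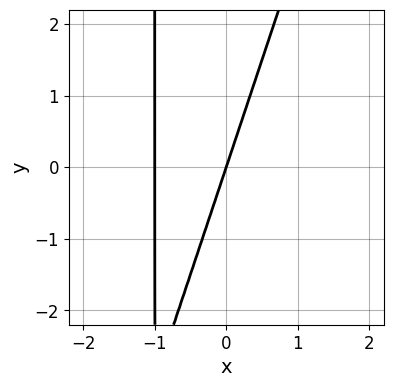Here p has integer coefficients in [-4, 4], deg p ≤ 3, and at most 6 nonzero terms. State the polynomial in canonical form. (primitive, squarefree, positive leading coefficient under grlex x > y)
The degree is 2 — the shape is more complex than any degree-1 curve.
From the axis intercepts and sections: the x-axis gridline crossings are at x ∈ {-1, 0}; one y-axis crossing is at y = 0.
Putting this together gives p.

3*x^2 - x*y + 3*x - y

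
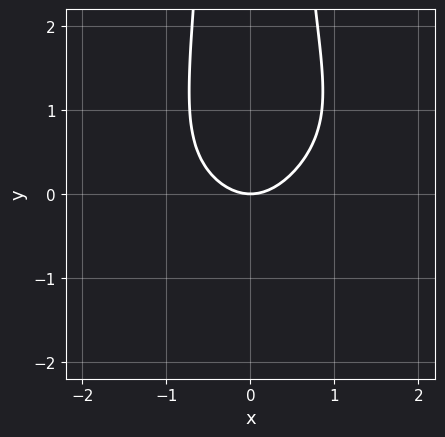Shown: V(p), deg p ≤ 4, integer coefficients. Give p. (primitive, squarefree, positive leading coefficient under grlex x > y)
x^3*y - 2*x^2*y^2 - 3*x^2 + 3*y

deg p = 4. A generic line meets the curve in up to 4 points.
Observable constraints: one x-axis crossing is at x = 0; one y-axis crossing is at y = 0.
Assembling these constraints gives the stated polynomial.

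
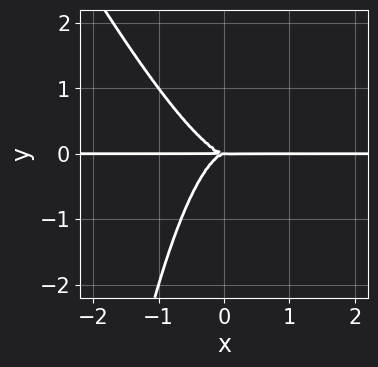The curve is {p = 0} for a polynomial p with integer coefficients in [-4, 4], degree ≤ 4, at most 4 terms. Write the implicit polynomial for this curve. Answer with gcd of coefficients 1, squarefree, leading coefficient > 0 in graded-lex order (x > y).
2*x^3*y + x^2*y^2 + y^3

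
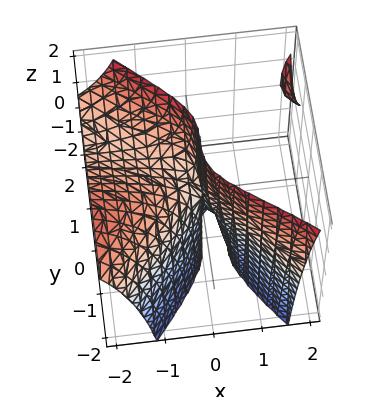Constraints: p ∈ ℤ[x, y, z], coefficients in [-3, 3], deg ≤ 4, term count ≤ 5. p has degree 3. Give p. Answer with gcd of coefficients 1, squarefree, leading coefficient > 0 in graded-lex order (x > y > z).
(a) The picture has 2 separate pieces. Treating them together as one polynomial.
(b) deg p = 3. No degree-2 surface has this shape.
(c) From the axis intercepts and sections: every point of the z-axis in the box is on the surface; it meets the y-axis at y = 0 (among the integer gridlines).
(d) These observations pin down the coefficients.

2*x^2*y + 2*x^2*z - 2*y^3 - 3*x^2 - 2*x*z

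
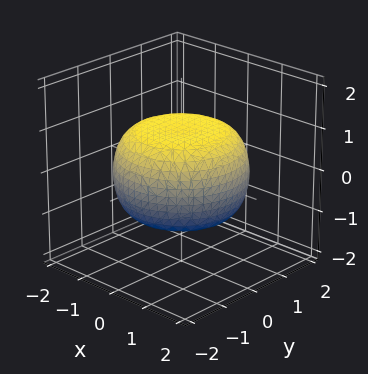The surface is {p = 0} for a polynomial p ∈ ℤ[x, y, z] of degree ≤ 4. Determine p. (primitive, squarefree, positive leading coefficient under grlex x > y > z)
x^4 + 2*x^2*y^2 + y^4 - x^2 - y^2 + 3*z^2 - 3

First, the degree is 4 — no degree-3 surface has this shape.
Then, symmetries: the z-axis is an axis of rotation, so x and y enter only as x² + y².
Then, from the axis intercepts and sections: a circular section at z = -1 has radius exactly 1; among the integer gridlines, it crosses the z-axis at z ∈ {-1, 1}.
Finally, putting this together gives p.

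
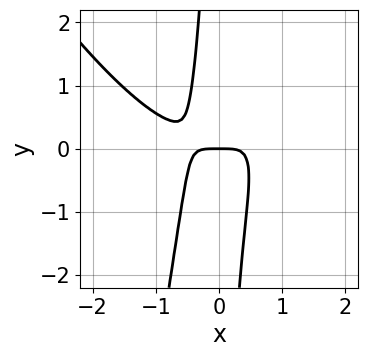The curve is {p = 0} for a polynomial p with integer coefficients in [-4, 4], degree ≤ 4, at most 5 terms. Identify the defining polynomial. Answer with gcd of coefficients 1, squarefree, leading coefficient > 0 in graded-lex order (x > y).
1. deg p = 4. The shape is more complex than any degree-3 curve.
2. From the axis intercepts and sections: it meets the y-axis at y = 0 (among the integer gridlines); one x-axis crossing is at x = 0.
3. Solving for integer coefficients yields p as stated.

2*x^4 + x^3*y - 3*x^2*y + x*y^2 + y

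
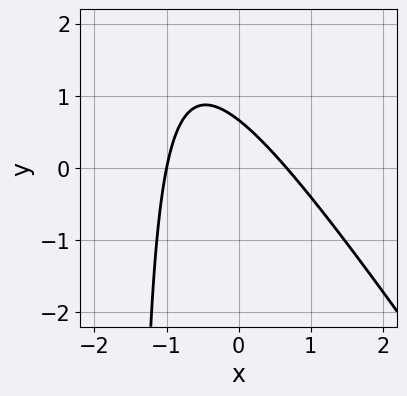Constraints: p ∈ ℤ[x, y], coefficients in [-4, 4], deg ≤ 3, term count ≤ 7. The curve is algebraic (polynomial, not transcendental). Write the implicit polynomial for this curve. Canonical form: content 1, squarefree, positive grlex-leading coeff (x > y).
3*x^2 + 2*x*y + x + 3*y - 2

1. deg p = 2.
2. From the axis intercepts and sections: one x-axis crossing is at x = -1.
3. The integer polynomial consistent with all of this is the stated p.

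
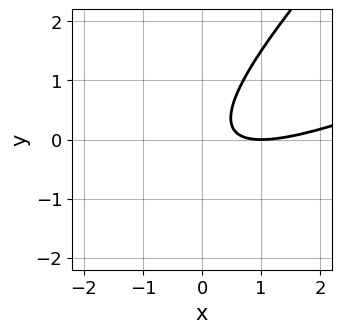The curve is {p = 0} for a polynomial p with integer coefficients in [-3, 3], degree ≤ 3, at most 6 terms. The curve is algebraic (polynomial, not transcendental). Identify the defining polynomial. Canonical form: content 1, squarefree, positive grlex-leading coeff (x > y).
x^2 - 3*x*y + 2*y^2 - 2*x + 1

First, the degree is 2 — no degree-1 curve has this shape.
Next, reading off the gridlines: one x-axis crossing is at x = 1; it misses every integer gridline on the y-axis.
Finally, these observations pin down the coefficients.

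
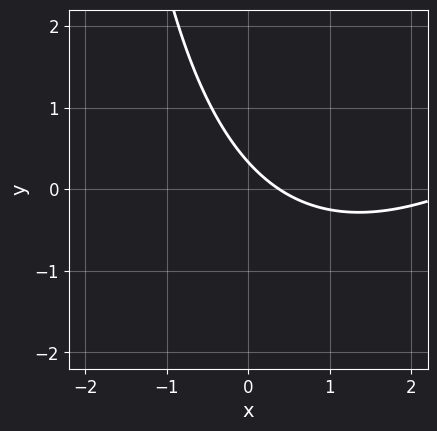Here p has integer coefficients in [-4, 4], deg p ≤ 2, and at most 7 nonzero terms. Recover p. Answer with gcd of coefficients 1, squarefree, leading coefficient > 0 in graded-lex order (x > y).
First, deg p = 2.
Finally, matching integer coefficients to the picture gives p.

x^2 - x*y - 3*x - 3*y + 1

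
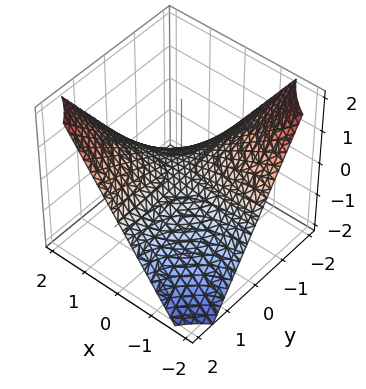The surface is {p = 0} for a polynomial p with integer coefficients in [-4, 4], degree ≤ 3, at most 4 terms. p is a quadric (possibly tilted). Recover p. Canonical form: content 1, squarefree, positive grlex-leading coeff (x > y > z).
2*x*y - 3*z

(a) Degree: no degree-1 surface has this shape, so deg p = 2.
(b) Against the integer gridlines: the visible x-axis segment lies entirely on the surface; it crosses the z-axis at the gridline z = 0; the visible y-axis segment lies entirely on the surface.
(c) These observations pin down the coefficients.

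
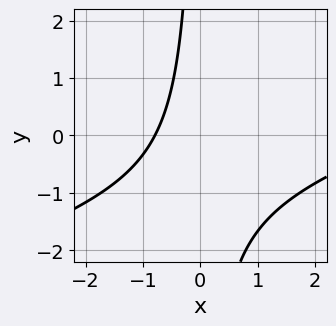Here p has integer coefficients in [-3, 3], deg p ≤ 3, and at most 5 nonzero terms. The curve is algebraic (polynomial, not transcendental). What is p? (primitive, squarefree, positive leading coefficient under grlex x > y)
x^2 - 3*x*y - 3*x - 3

First, degree: the shape is more complex than any degree-1 curve, so deg p = 2.
Then, from the visible intercepts: it misses every integer gridline on the y-axis.
Finally, putting this together gives p.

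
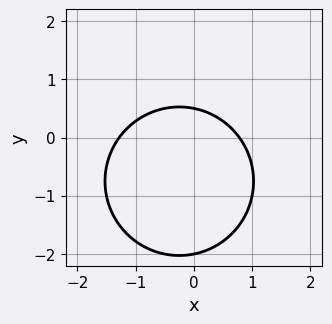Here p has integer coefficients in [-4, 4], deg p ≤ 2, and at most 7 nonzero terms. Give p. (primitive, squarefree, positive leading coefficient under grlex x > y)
First, deg p = 2.
Next, from the axis intercepts and sections: it meets the y-axis at y = -2 (among the integer gridlines).
Finally, solving for integer coefficients yields p as stated.

2*x^2 + 2*y^2 + x + 3*y - 2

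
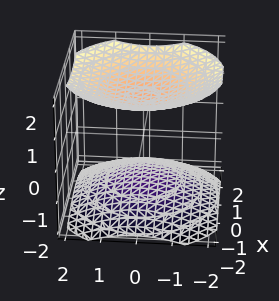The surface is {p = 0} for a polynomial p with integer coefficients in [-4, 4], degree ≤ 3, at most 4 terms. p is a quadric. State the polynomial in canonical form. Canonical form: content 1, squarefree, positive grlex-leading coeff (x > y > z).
x^2 + y^2 - 2*z^2 + 3

First, I count 2 distinct pieces. They look like related sheets of one shape, so recover p as a whole.
Next, deg p = 2. Two separate bowl-shaped sheets opening away from each other; a quadric.
Next, symmetries: mirror symmetry z ↦ −z ⇒ only even powers of z; the surface is invariant under rotation about z: p = q(x² + y², z).
Next, observable constraints: it misses every integer gridline on the y-axis; no x-intercept at any integer in the box.
Finally, together with the visible shape, these determine p as stated.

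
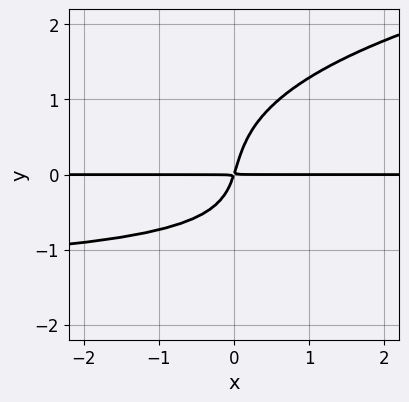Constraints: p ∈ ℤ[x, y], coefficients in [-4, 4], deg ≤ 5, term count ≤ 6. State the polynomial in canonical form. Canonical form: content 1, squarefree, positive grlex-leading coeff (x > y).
2*y^4 - 2*x*y^2 - 3*x*y + y^2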